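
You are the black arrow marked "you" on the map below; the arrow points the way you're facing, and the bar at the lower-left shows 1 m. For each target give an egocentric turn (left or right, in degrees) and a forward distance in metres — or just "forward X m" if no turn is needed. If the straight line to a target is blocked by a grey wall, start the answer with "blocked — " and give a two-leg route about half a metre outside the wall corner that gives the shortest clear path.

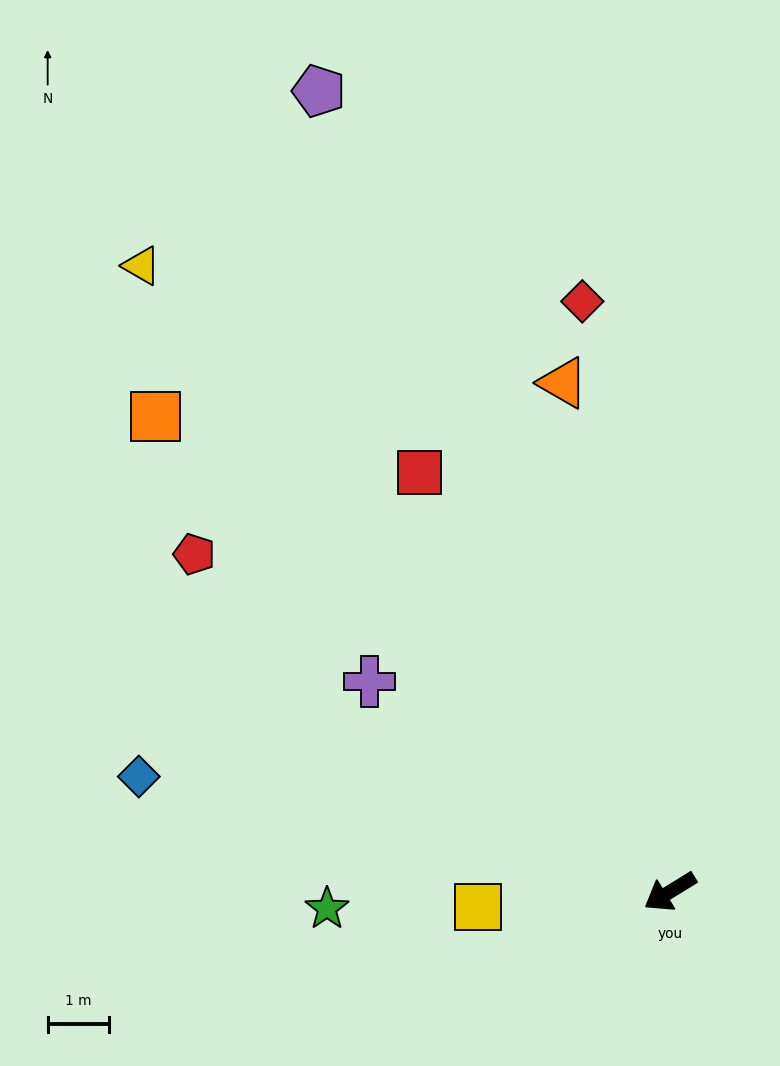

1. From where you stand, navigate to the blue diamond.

turn right 44°, forward 8.9 m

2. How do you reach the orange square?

turn right 74°, forward 11.5 m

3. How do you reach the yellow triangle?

turn right 81°, forward 13.4 m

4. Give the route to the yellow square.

turn right 27°, forward 3.2 m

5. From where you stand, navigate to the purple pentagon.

turn right 98°, forward 14.3 m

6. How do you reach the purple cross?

turn right 67°, forward 6.0 m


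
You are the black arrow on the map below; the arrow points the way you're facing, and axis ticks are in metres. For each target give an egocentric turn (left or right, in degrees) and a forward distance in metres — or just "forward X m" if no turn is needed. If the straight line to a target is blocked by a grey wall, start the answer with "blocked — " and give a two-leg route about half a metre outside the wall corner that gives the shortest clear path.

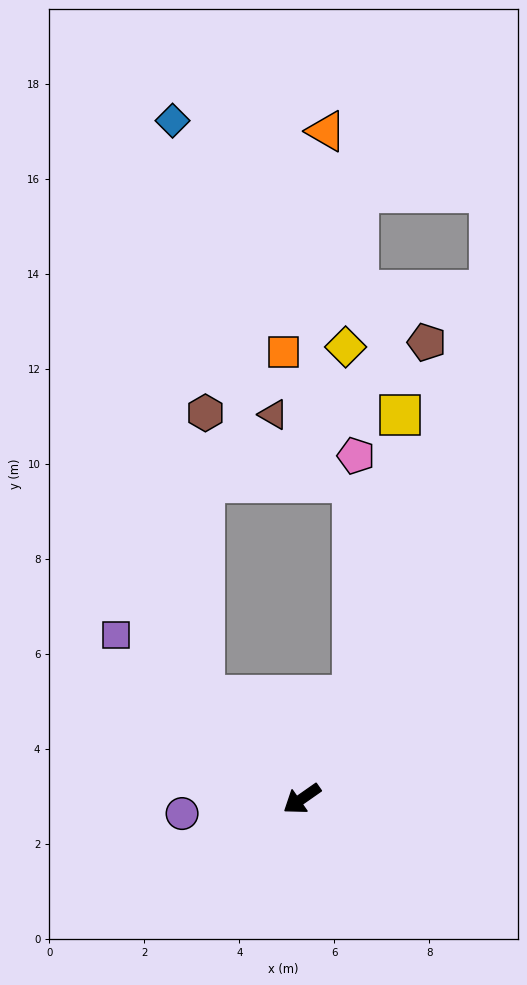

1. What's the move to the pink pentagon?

blocked — turn right 151°, forward 2.4 m, then turn left 25°, forward 5.0 m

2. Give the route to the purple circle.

turn right 28°, forward 2.5 m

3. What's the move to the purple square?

turn right 76°, forward 5.2 m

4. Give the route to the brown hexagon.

blocked — turn right 82°, forward 3.0 m, then turn right 43°, forward 6.0 m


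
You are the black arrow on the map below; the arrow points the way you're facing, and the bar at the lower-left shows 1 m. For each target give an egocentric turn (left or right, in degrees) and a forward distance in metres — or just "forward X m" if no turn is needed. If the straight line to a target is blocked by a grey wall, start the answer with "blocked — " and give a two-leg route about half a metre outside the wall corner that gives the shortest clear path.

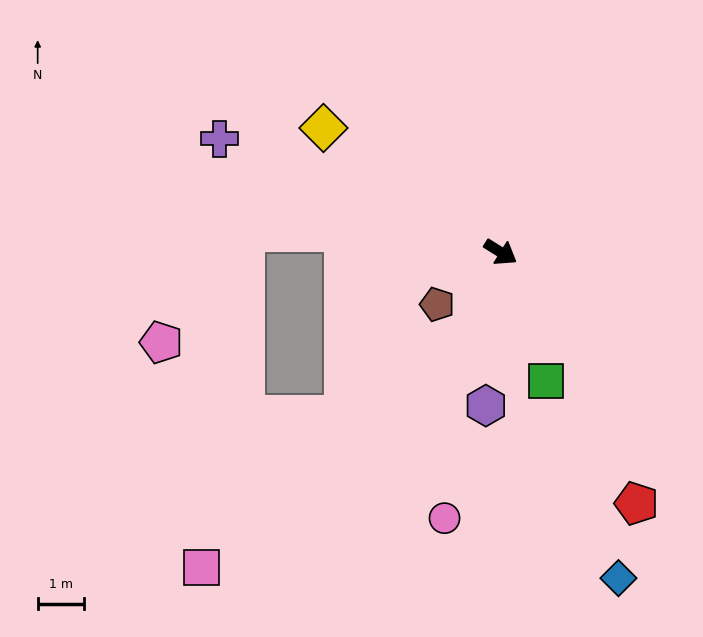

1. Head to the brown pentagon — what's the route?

turn right 109°, forward 1.8 m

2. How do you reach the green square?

turn right 39°, forward 3.0 m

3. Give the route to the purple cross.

turn right 170°, forward 6.6 m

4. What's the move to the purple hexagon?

turn right 63°, forward 3.3 m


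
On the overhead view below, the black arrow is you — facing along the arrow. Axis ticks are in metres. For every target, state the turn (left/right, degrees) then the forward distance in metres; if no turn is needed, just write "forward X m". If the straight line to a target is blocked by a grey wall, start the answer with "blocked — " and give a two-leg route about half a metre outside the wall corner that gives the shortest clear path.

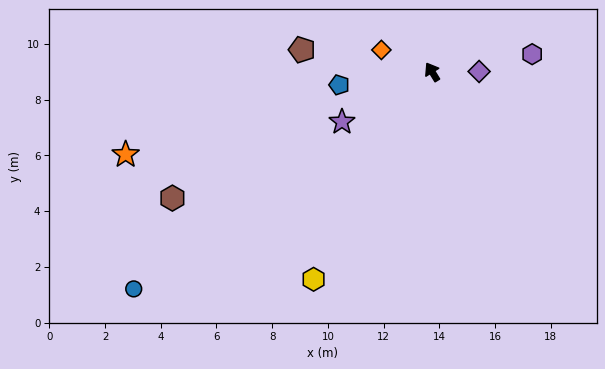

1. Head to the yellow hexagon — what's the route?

turn left 119°, forward 8.6 m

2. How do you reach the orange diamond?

turn left 35°, forward 2.0 m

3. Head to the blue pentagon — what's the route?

turn left 66°, forward 3.4 m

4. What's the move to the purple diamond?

turn right 121°, forward 1.7 m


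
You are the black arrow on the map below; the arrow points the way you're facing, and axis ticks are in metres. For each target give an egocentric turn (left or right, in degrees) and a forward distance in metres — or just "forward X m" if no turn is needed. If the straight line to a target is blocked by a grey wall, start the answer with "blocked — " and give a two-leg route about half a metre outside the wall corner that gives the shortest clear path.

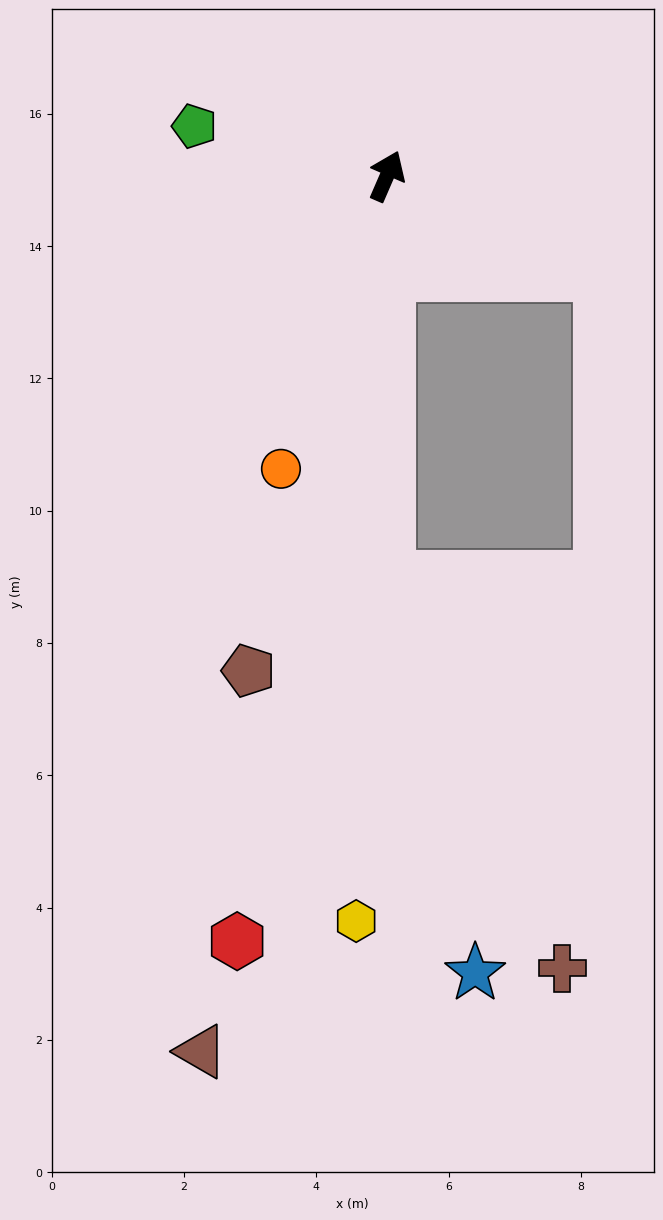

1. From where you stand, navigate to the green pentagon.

turn left 99°, forward 3.0 m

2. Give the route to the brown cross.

blocked — turn right 157°, forward 6.1 m, then turn left 25°, forward 6.5 m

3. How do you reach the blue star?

blocked — turn right 157°, forward 6.1 m, then turn left 13°, forward 6.1 m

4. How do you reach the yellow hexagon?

turn right 159°, forward 11.3 m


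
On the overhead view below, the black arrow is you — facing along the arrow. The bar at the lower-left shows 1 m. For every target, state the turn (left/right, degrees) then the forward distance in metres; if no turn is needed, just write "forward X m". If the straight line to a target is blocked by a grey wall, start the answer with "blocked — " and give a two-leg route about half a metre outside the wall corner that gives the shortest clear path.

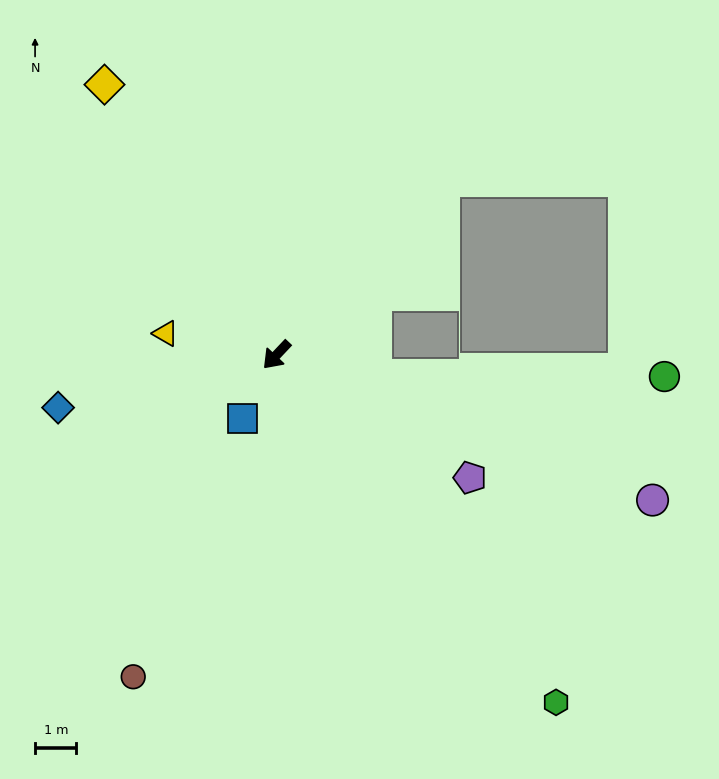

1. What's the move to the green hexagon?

turn left 82°, forward 10.8 m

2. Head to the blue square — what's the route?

turn left 15°, forward 1.7 m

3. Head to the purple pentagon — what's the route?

turn left 101°, forward 5.5 m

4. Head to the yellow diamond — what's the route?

turn right 104°, forward 7.7 m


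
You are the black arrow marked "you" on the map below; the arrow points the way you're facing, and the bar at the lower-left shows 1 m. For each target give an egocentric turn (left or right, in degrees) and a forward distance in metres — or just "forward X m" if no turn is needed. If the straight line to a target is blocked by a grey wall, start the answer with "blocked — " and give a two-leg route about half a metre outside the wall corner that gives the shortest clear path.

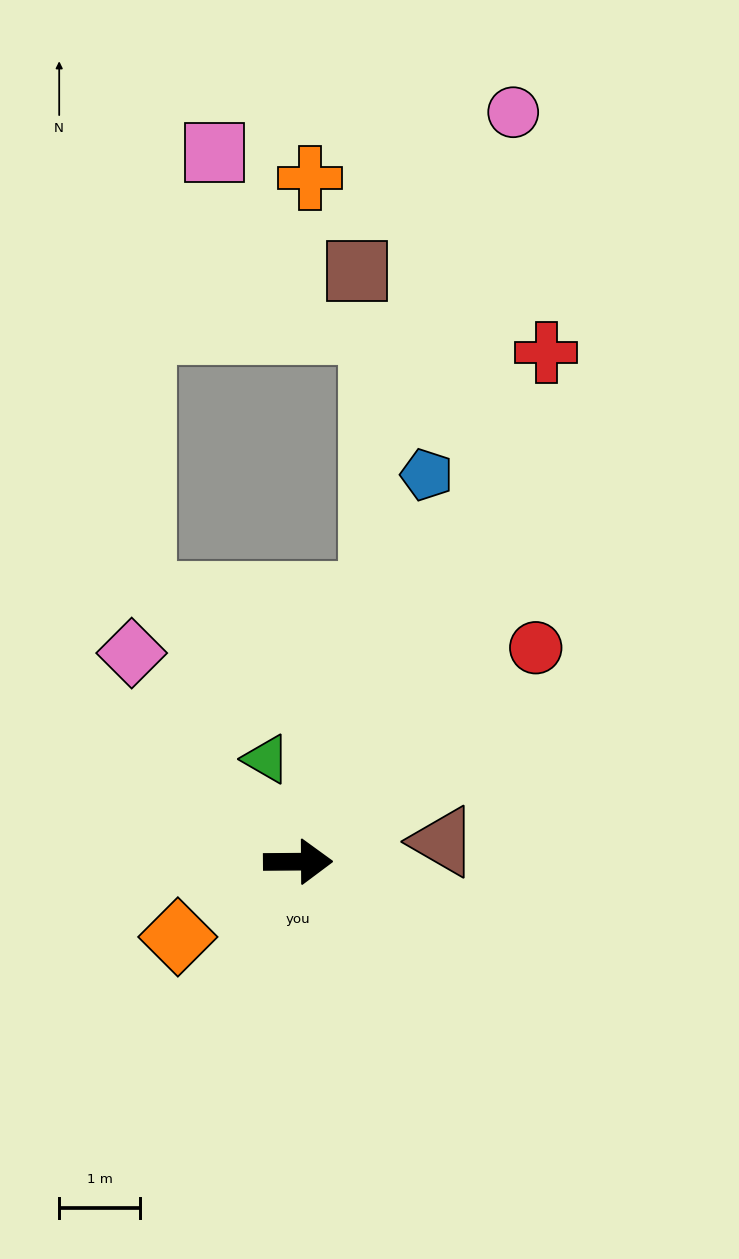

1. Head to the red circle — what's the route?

turn left 42°, forward 4.0 m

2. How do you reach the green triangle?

turn left 107°, forward 1.3 m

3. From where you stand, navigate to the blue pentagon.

turn left 71°, forward 5.0 m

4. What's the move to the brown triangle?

turn left 7°, forward 1.8 m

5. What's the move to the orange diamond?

turn right 148°, forward 1.8 m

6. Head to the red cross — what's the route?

turn left 64°, forward 7.0 m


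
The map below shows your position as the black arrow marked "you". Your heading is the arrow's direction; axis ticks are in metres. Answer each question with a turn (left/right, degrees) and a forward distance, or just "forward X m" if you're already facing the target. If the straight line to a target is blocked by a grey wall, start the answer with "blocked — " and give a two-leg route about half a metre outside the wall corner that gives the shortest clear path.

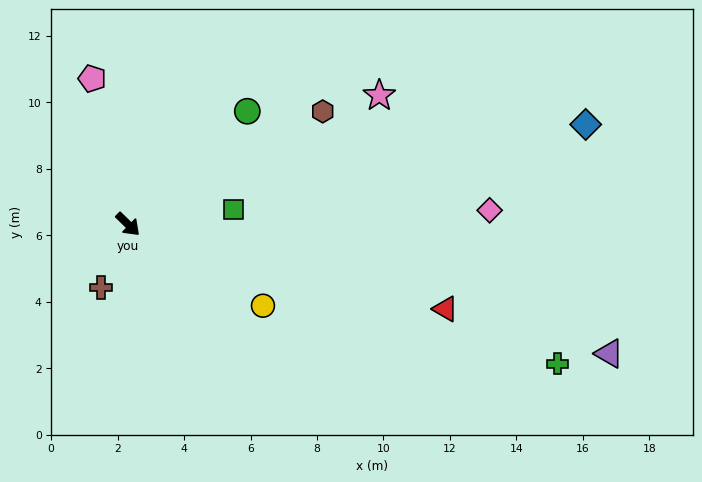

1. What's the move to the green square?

turn left 52°, forward 3.2 m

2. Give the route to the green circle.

turn left 88°, forward 4.9 m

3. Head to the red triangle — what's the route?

turn left 29°, forward 9.9 m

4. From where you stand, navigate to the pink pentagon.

turn left 148°, forward 4.5 m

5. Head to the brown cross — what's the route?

turn right 69°, forward 2.1 m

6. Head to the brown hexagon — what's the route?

turn left 74°, forward 6.8 m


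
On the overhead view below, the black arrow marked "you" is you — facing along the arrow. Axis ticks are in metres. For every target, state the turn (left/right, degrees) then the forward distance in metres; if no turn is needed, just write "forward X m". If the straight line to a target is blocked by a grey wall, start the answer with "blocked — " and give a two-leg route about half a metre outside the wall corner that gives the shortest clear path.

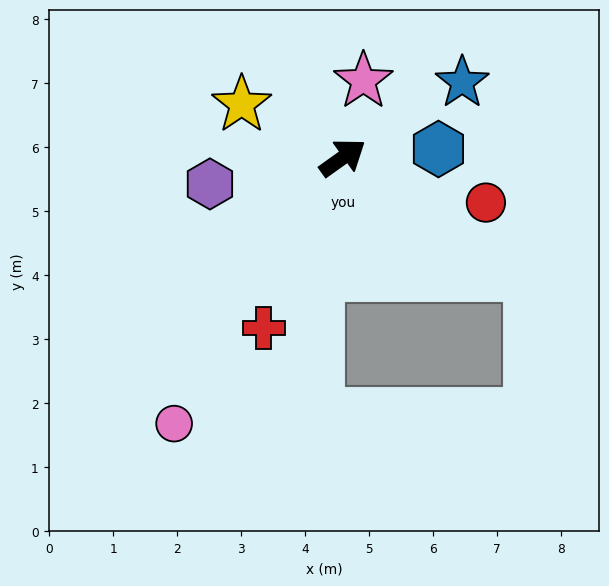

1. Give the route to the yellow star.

turn left 117°, forward 1.8 m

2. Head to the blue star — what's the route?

turn right 3°, forward 2.2 m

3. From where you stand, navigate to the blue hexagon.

turn right 30°, forward 1.5 m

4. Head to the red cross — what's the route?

turn right 150°, forward 2.9 m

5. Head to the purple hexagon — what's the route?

turn left 156°, forward 2.1 m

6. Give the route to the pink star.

turn left 39°, forward 1.2 m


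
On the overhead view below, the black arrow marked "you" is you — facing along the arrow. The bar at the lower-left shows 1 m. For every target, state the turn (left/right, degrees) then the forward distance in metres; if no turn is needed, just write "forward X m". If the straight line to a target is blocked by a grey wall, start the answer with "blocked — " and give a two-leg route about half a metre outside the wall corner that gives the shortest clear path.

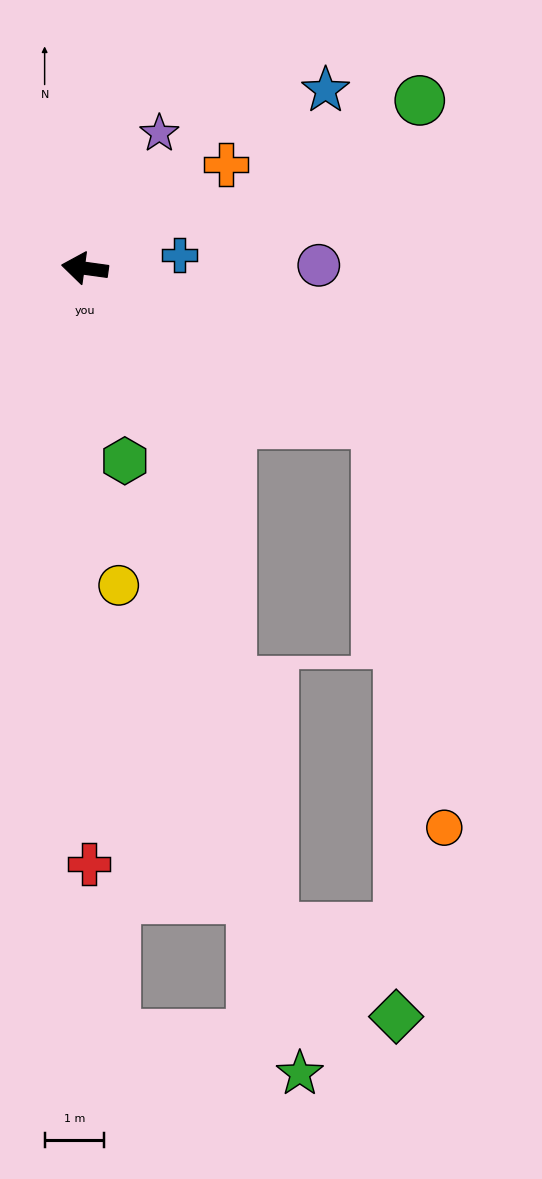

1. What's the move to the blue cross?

turn right 164°, forward 1.6 m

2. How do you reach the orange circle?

blocked — turn left 160°, forward 5.6 m, then turn right 53°, forward 6.9 m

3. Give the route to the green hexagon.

turn left 110°, forward 3.3 m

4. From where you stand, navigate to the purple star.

turn right 111°, forward 2.6 m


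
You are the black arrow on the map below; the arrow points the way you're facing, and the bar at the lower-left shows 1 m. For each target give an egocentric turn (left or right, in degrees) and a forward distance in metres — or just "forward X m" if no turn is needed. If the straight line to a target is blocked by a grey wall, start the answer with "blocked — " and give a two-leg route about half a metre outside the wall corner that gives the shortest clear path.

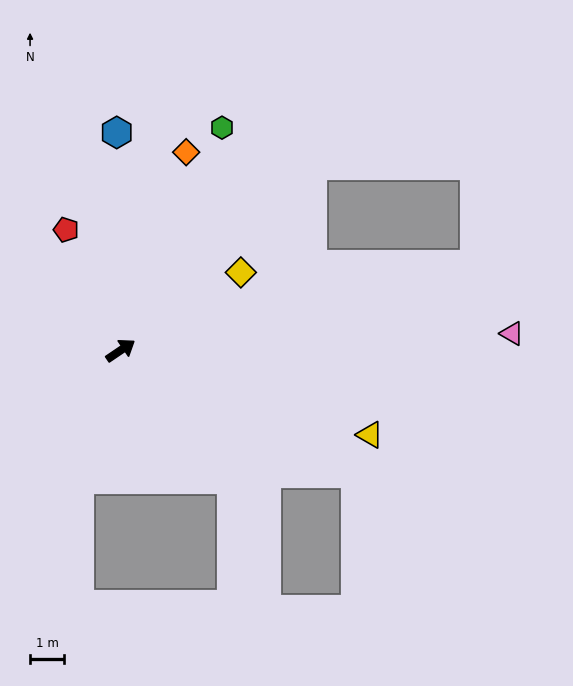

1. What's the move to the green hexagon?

turn left 31°, forward 7.1 m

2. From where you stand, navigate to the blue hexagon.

turn left 57°, forward 6.4 m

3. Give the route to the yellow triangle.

turn right 53°, forward 7.7 m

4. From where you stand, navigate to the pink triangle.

turn right 32°, forward 11.4 m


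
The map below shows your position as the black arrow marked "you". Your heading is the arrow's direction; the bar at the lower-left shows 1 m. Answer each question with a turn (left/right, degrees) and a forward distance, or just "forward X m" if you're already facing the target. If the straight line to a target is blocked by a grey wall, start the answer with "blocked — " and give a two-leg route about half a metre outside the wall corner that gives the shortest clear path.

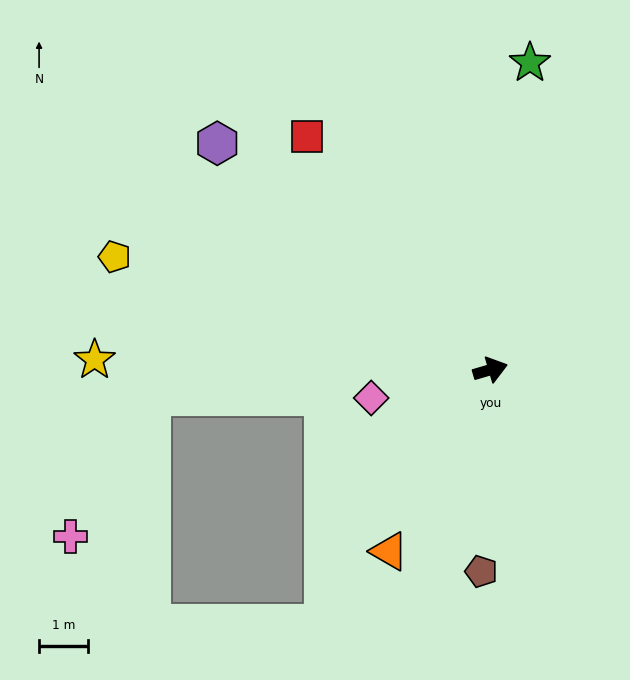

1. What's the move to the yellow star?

turn left 162°, forward 8.1 m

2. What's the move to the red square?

turn left 112°, forward 6.1 m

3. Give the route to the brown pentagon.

turn right 109°, forward 4.1 m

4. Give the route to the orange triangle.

turn right 135°, forward 4.2 m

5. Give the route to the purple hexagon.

turn left 124°, forward 7.3 m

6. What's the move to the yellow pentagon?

turn left 147°, forward 8.0 m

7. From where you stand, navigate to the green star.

turn left 66°, forward 6.3 m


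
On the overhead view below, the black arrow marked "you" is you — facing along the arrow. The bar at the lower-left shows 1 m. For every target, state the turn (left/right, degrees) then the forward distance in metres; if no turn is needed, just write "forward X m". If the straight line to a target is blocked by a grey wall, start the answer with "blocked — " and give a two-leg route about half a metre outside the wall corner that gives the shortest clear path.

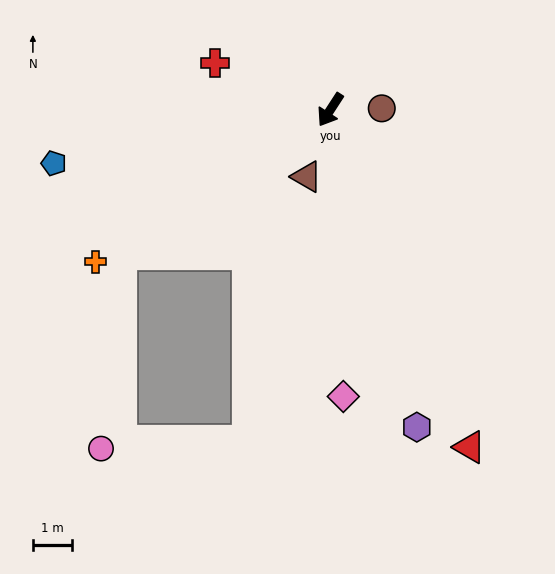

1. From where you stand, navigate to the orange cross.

turn right 24°, forward 7.1 m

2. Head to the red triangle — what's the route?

turn left 55°, forward 9.3 m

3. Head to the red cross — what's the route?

turn right 79°, forward 3.2 m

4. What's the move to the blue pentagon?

turn right 46°, forward 7.2 m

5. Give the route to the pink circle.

blocked — turn right 23°, forward 6.5 m, then turn left 50°, forward 5.0 m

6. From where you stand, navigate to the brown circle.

turn left 125°, forward 1.3 m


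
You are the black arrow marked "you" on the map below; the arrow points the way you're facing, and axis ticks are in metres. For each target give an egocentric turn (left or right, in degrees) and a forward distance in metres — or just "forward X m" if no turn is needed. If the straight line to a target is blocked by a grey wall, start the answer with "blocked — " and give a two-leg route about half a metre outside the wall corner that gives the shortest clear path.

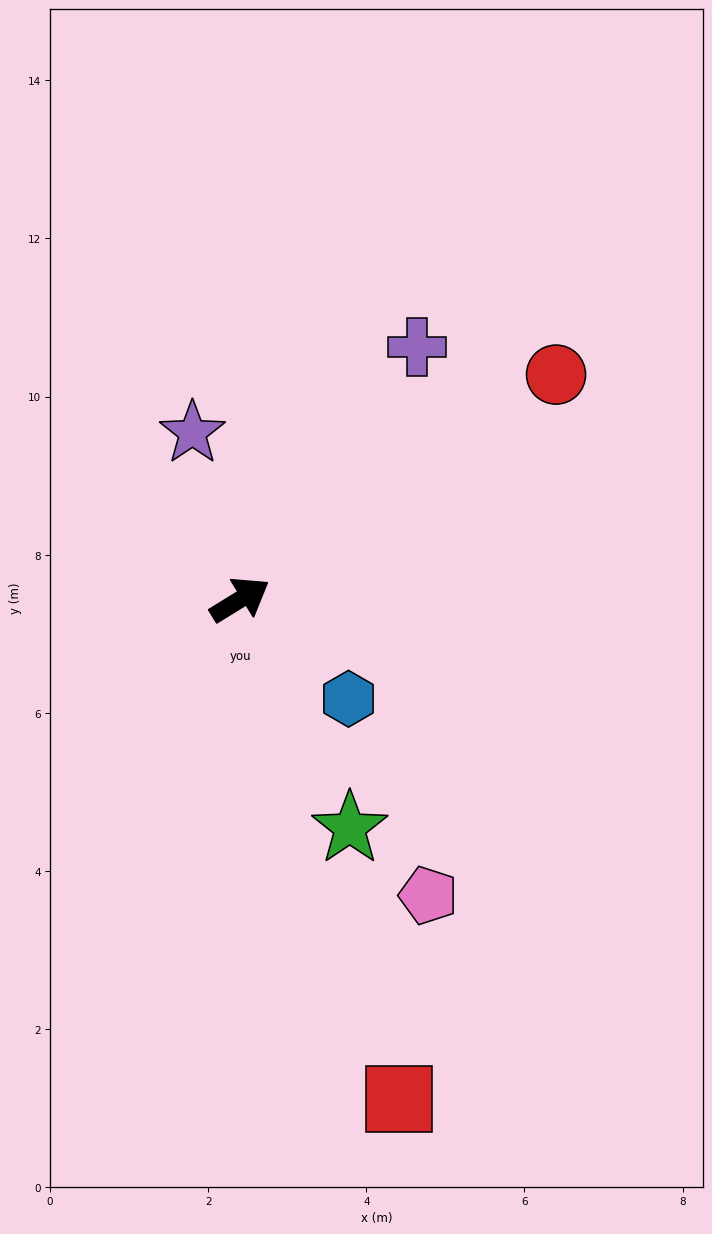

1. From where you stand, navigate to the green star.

turn right 96°, forward 3.2 m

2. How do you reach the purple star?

turn left 74°, forward 2.2 m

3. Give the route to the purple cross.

turn left 23°, forward 3.9 m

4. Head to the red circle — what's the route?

turn left 4°, forward 4.9 m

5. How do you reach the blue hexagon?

turn right 74°, forward 1.9 m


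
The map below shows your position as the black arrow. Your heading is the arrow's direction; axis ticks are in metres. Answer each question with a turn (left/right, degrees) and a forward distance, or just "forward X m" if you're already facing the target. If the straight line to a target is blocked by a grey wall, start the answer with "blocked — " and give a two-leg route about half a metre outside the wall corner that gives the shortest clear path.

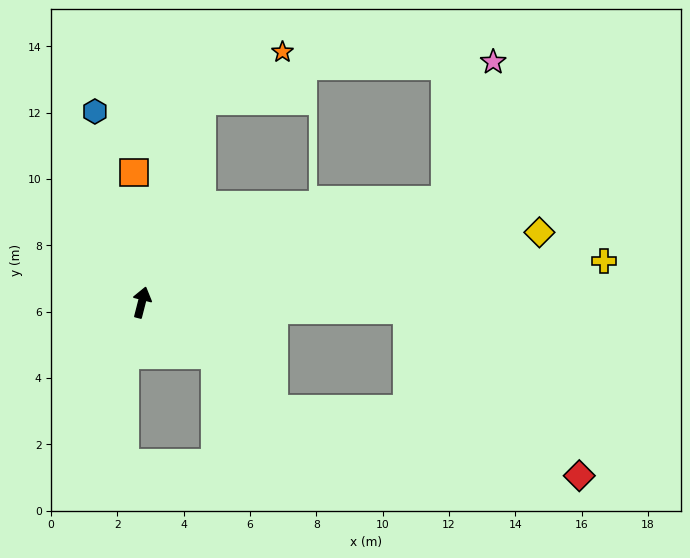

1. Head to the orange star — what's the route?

blocked — turn right 2°, forward 6.3 m, then turn right 42°, forward 2.8 m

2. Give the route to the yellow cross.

turn right 71°, forward 14.0 m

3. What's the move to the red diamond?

blocked — turn right 77°, forward 8.0 m, then turn right 43°, forward 7.2 m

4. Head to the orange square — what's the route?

turn left 18°, forward 3.9 m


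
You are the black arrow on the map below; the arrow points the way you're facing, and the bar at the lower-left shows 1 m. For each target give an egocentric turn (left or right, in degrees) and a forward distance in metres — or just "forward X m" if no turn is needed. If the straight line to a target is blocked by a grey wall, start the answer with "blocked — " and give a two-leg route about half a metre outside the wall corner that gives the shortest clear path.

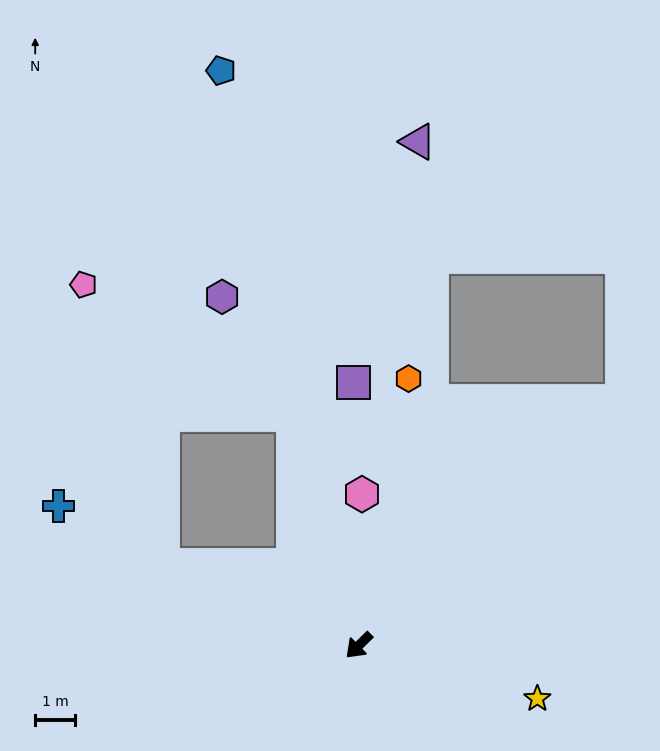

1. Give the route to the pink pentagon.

blocked — turn right 118°, forward 6.0 m, then turn left 42°, forward 6.1 m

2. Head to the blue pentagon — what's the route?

turn right 121°, forward 14.7 m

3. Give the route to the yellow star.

turn left 119°, forward 4.6 m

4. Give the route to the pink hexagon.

turn right 136°, forward 3.8 m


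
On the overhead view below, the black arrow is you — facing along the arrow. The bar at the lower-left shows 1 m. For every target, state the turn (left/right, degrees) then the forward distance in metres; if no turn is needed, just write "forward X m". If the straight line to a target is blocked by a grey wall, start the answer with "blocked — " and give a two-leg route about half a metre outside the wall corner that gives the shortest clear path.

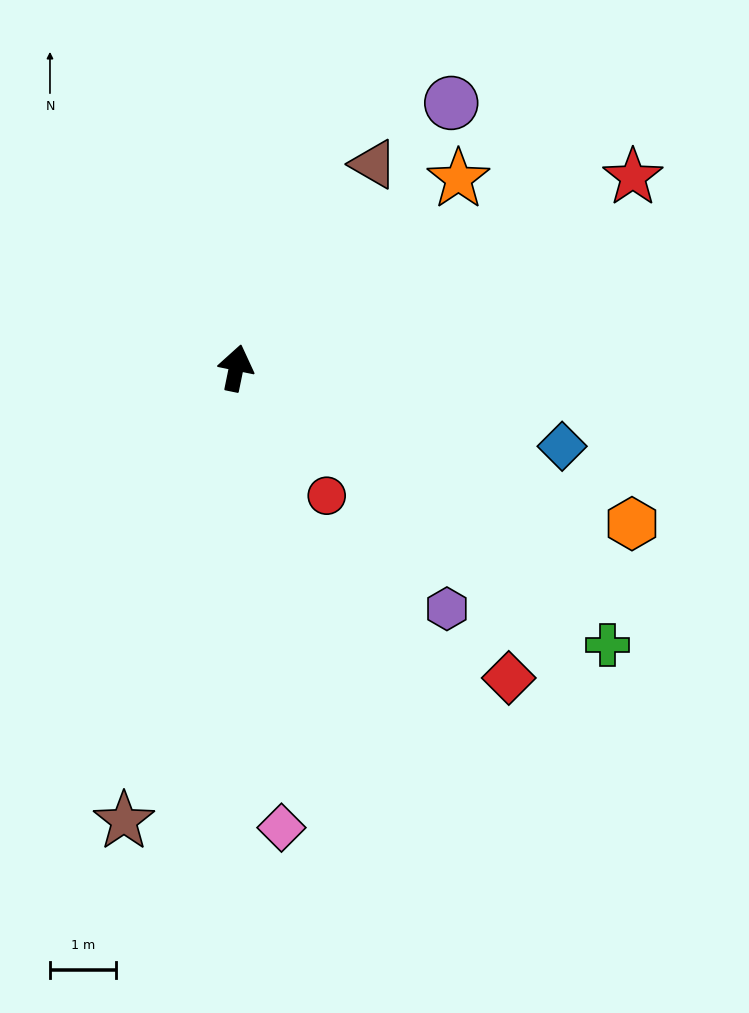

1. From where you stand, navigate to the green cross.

turn right 115°, forward 7.0 m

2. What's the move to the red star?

turn right 53°, forward 6.6 m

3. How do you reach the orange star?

turn right 38°, forward 4.4 m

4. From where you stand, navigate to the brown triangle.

turn right 22°, forward 3.7 m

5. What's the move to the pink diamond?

turn right 163°, forward 6.9 m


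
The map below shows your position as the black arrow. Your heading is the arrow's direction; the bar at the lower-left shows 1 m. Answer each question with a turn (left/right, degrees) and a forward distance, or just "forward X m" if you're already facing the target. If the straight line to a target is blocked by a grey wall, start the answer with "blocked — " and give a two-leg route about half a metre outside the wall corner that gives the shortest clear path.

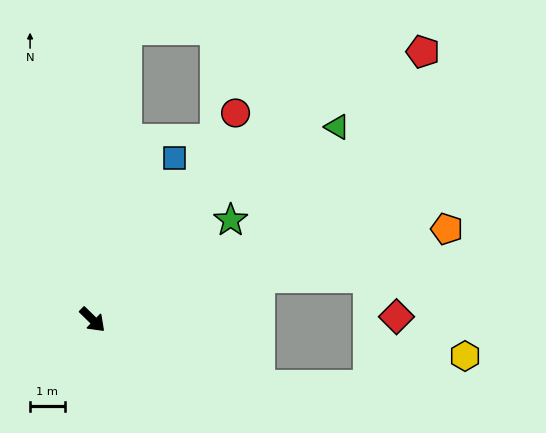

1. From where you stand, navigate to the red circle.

turn left 100°, forward 7.2 m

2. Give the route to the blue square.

turn left 107°, forward 5.2 m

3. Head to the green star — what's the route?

turn left 80°, forward 4.9 m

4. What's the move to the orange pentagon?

turn left 59°, forward 10.5 m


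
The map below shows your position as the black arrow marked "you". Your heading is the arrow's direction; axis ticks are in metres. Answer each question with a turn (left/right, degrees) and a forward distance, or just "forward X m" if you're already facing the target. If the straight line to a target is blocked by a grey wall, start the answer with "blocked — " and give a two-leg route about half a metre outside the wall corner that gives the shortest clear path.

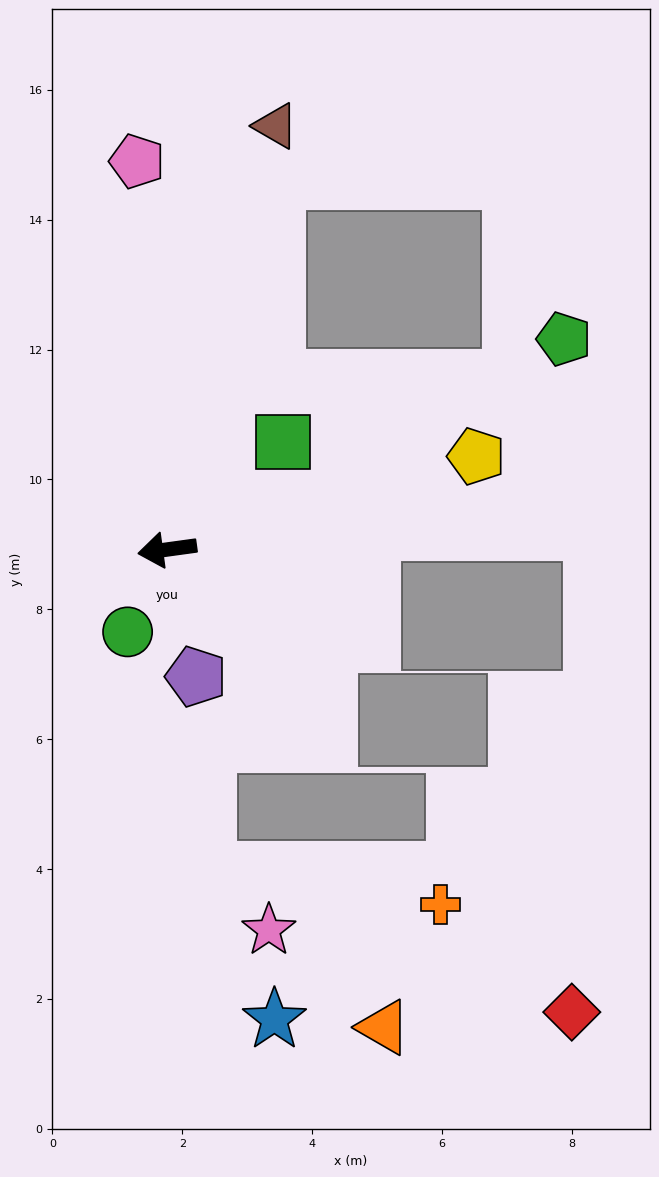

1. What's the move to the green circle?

turn left 57°, forward 1.4 m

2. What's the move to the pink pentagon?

turn right 93°, forward 6.0 m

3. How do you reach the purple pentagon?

turn left 95°, forward 2.0 m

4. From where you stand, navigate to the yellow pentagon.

turn right 171°, forward 5.0 m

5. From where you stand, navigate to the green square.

turn right 145°, forward 2.4 m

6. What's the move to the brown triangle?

turn right 112°, forward 6.7 m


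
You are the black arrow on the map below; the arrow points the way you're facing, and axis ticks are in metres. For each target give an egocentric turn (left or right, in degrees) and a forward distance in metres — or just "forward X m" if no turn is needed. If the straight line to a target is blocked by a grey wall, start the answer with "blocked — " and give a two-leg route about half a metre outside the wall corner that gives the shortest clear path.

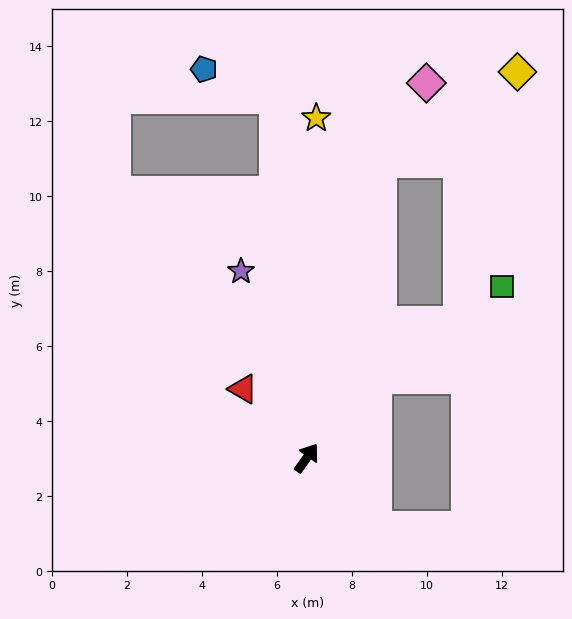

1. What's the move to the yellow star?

turn left 34°, forward 9.1 m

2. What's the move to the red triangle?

turn left 78°, forward 2.5 m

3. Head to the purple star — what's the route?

turn left 55°, forward 5.3 m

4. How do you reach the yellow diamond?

blocked — turn left 21°, forward 8.1 m, then turn right 42°, forward 4.4 m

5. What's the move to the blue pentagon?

blocked — turn left 40°, forward 9.6 m, then turn left 63°, forward 2.0 m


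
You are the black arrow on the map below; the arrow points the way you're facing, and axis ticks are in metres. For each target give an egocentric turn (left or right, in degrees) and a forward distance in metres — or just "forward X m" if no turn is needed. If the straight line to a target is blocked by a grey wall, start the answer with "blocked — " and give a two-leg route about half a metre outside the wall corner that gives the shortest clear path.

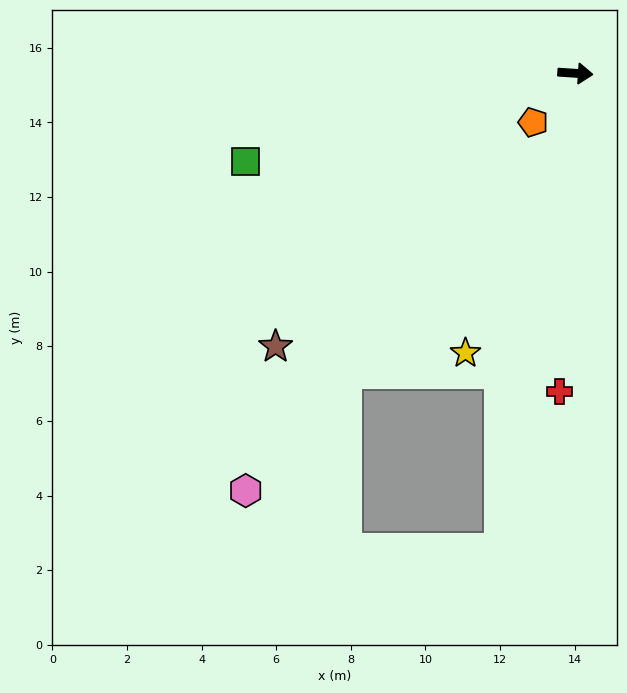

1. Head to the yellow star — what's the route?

turn right 108°, forward 8.1 m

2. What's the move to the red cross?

turn right 89°, forward 8.5 m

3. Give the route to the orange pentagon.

turn right 127°, forward 1.7 m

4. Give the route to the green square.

turn right 161°, forward 9.2 m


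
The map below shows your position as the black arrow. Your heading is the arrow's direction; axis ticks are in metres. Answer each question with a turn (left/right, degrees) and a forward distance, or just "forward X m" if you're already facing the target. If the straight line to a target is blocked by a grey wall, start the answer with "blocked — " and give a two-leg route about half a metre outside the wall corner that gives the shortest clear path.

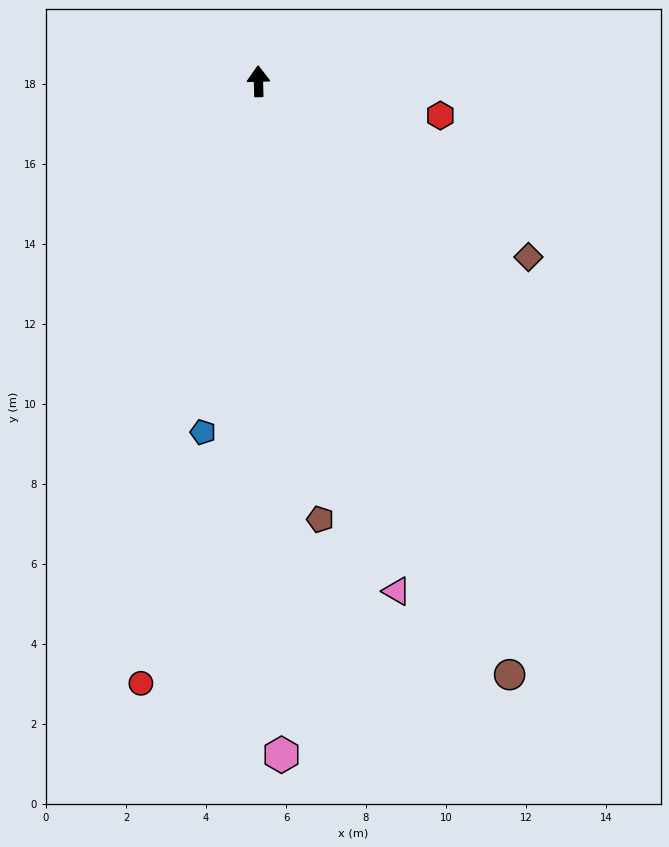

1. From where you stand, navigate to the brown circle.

turn right 159°, forward 16.1 m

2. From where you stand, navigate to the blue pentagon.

turn left 170°, forward 8.9 m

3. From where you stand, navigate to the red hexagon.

turn right 102°, forward 4.6 m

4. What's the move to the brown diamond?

turn right 125°, forward 8.1 m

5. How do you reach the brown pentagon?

turn right 173°, forward 11.1 m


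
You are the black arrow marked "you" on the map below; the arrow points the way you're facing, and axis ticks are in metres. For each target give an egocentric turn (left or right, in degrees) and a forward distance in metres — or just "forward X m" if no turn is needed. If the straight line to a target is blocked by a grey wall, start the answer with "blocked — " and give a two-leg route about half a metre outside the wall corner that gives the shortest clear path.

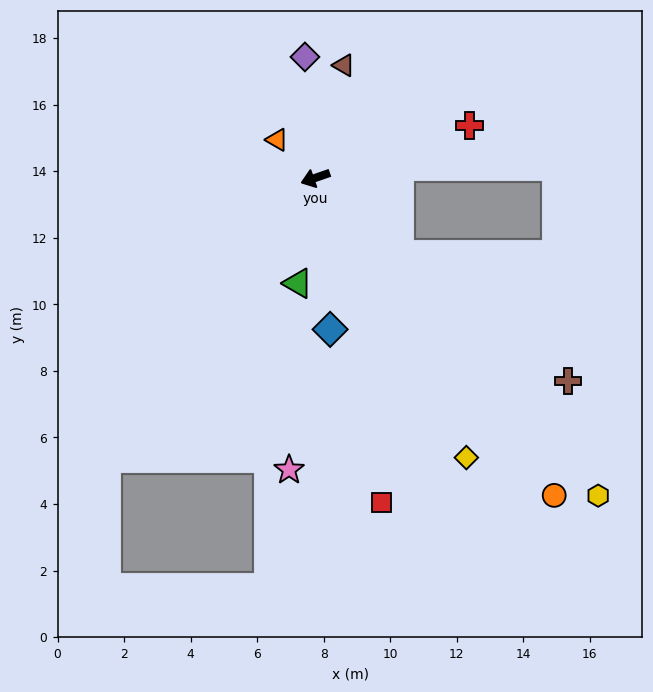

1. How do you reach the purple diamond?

turn right 104°, forward 3.6 m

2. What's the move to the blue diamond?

turn left 76°, forward 4.6 m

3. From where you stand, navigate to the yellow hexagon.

turn left 112°, forward 12.8 m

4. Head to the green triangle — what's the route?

turn left 61°, forward 3.2 m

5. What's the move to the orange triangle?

turn right 64°, forward 1.6 m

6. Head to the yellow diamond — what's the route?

turn left 99°, forward 9.6 m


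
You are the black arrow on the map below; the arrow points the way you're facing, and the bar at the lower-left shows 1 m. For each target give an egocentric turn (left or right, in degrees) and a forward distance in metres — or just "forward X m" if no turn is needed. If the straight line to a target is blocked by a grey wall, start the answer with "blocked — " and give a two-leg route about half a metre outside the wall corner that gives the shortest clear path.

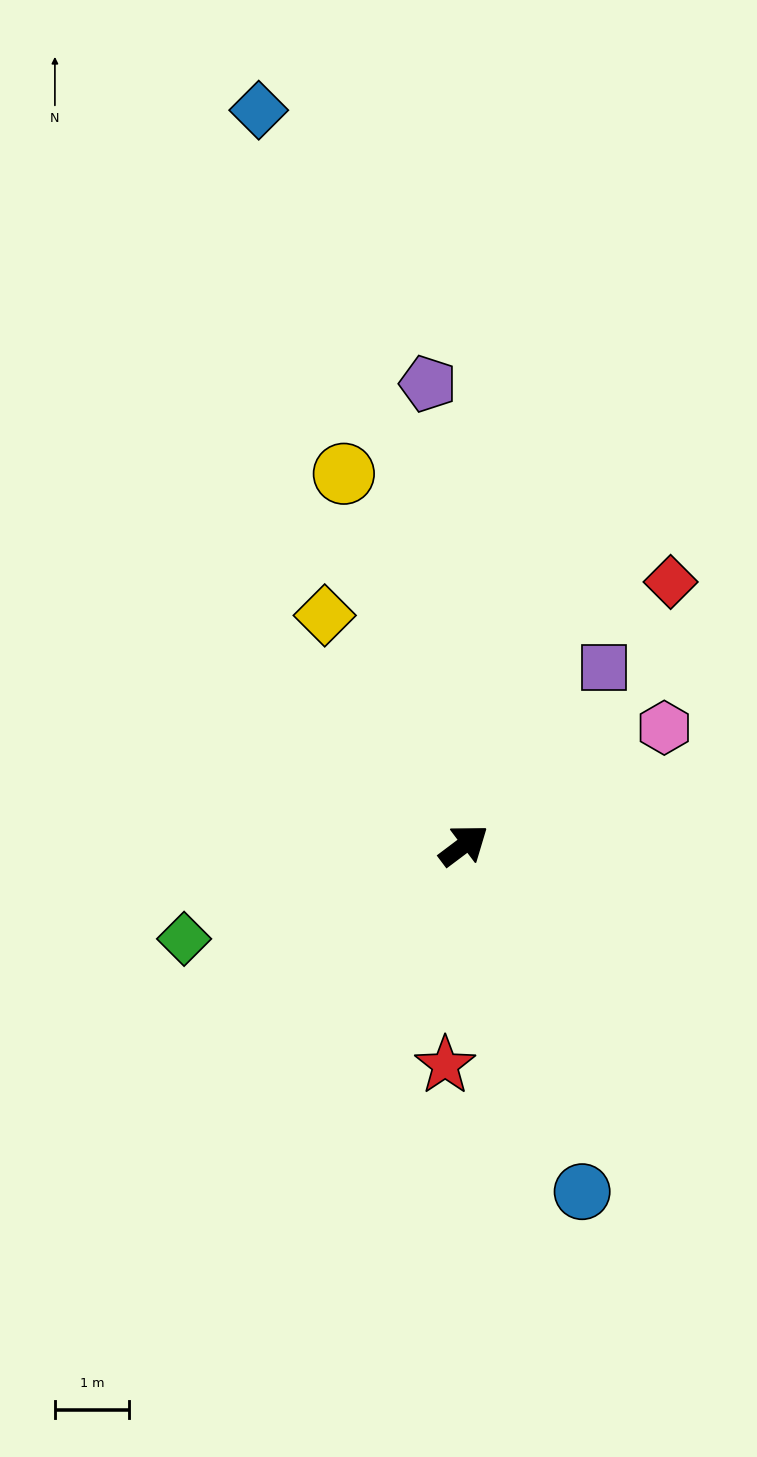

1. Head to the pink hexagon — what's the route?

turn right 7°, forward 3.1 m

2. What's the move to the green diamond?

turn left 162°, forward 4.0 m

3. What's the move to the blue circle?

turn right 108°, forward 4.9 m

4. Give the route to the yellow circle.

turn left 71°, forward 5.2 m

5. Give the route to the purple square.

turn left 15°, forward 3.0 m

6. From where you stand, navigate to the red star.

turn right 132°, forward 3.0 m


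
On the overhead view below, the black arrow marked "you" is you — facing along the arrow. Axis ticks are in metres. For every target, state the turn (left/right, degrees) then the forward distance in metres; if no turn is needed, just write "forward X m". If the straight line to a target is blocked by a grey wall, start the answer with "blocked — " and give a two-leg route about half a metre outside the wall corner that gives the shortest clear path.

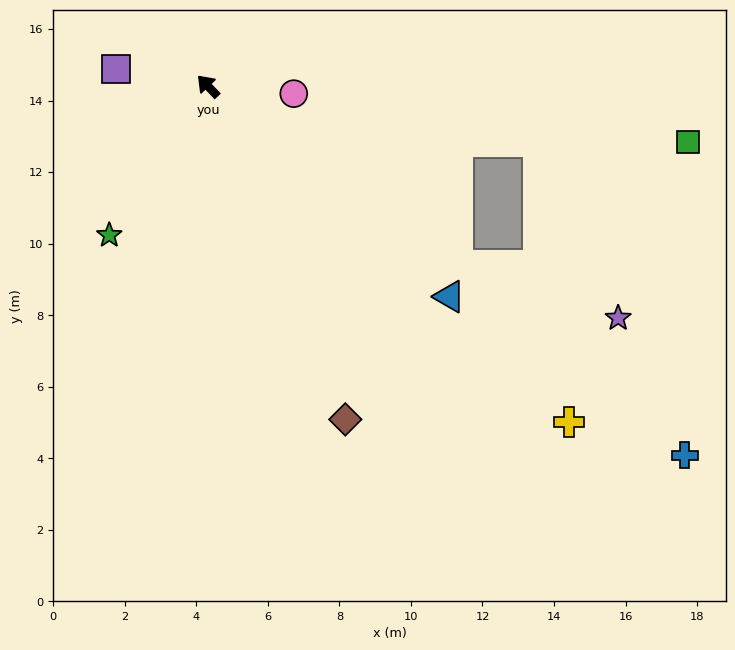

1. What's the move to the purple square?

turn left 36°, forward 2.6 m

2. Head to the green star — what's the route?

turn left 103°, forward 5.0 m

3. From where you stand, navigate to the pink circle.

turn right 138°, forward 2.4 m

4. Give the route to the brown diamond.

turn left 159°, forward 10.1 m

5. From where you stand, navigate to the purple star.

blocked — turn right 169°, forward 8.6 m, then turn left 17°, forward 4.7 m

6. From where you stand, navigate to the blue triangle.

turn right 175°, forward 9.0 m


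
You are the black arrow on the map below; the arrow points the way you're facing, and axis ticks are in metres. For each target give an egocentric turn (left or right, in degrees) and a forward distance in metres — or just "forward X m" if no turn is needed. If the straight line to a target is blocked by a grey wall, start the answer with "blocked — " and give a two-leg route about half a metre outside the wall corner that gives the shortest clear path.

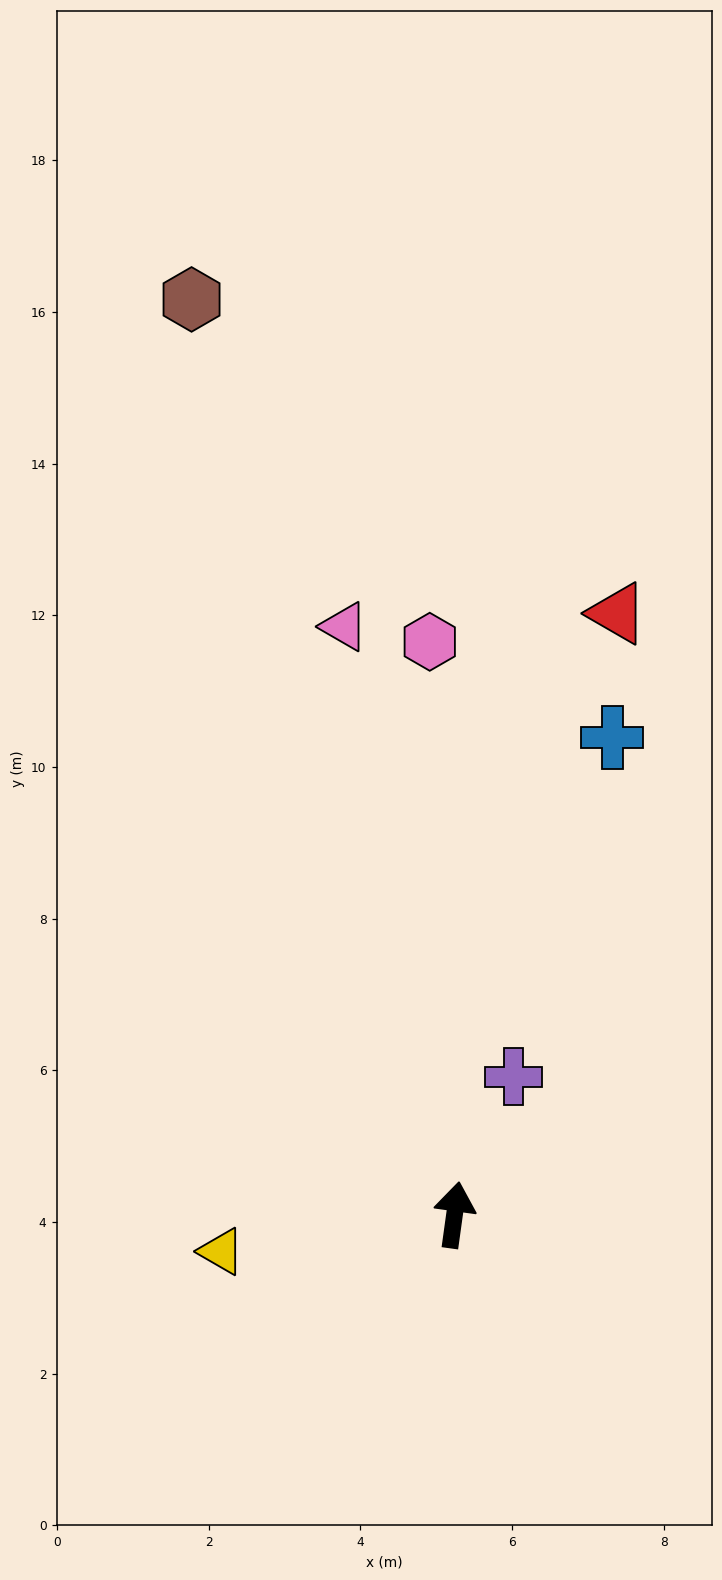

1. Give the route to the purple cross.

turn right 15°, forward 2.0 m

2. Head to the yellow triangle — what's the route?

turn left 107°, forward 3.1 m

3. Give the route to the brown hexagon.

turn left 24°, forward 12.6 m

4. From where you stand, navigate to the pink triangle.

turn left 19°, forward 7.9 m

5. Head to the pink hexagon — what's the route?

turn left 10°, forward 7.6 m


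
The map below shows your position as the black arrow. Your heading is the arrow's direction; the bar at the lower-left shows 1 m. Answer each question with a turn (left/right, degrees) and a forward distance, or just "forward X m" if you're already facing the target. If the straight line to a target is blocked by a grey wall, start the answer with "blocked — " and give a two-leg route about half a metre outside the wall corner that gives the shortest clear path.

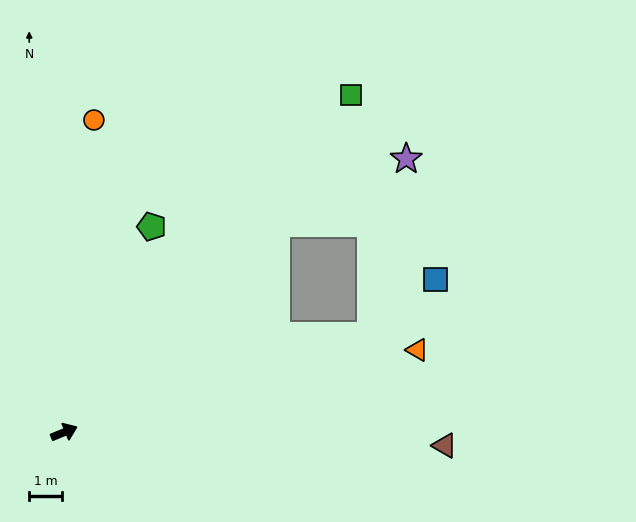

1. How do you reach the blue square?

blocked — turn right 5°, forward 9.9 m, then turn left 23°, forward 2.7 m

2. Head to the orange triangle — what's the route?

turn right 9°, forward 11.2 m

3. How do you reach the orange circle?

turn left 62°, forward 9.7 m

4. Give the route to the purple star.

blocked — turn left 22°, forward 9.2 m, then turn right 18°, forward 4.5 m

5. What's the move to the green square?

turn left 27°, forward 13.7 m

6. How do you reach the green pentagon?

turn left 45°, forward 6.9 m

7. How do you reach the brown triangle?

turn right 24°, forward 11.8 m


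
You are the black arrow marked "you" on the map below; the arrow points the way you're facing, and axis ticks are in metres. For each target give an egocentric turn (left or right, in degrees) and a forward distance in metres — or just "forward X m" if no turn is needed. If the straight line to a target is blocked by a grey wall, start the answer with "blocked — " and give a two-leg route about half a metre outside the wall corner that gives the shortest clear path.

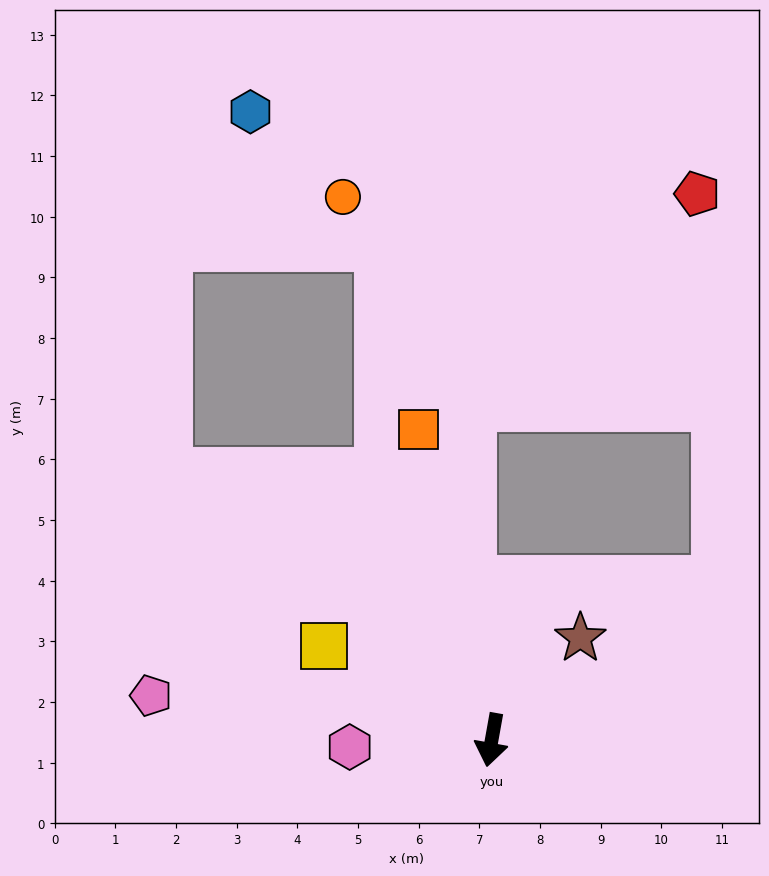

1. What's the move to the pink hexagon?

turn right 77°, forward 2.3 m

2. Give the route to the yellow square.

turn right 109°, forward 3.2 m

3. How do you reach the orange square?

turn right 157°, forward 5.3 m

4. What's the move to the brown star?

turn left 149°, forward 2.2 m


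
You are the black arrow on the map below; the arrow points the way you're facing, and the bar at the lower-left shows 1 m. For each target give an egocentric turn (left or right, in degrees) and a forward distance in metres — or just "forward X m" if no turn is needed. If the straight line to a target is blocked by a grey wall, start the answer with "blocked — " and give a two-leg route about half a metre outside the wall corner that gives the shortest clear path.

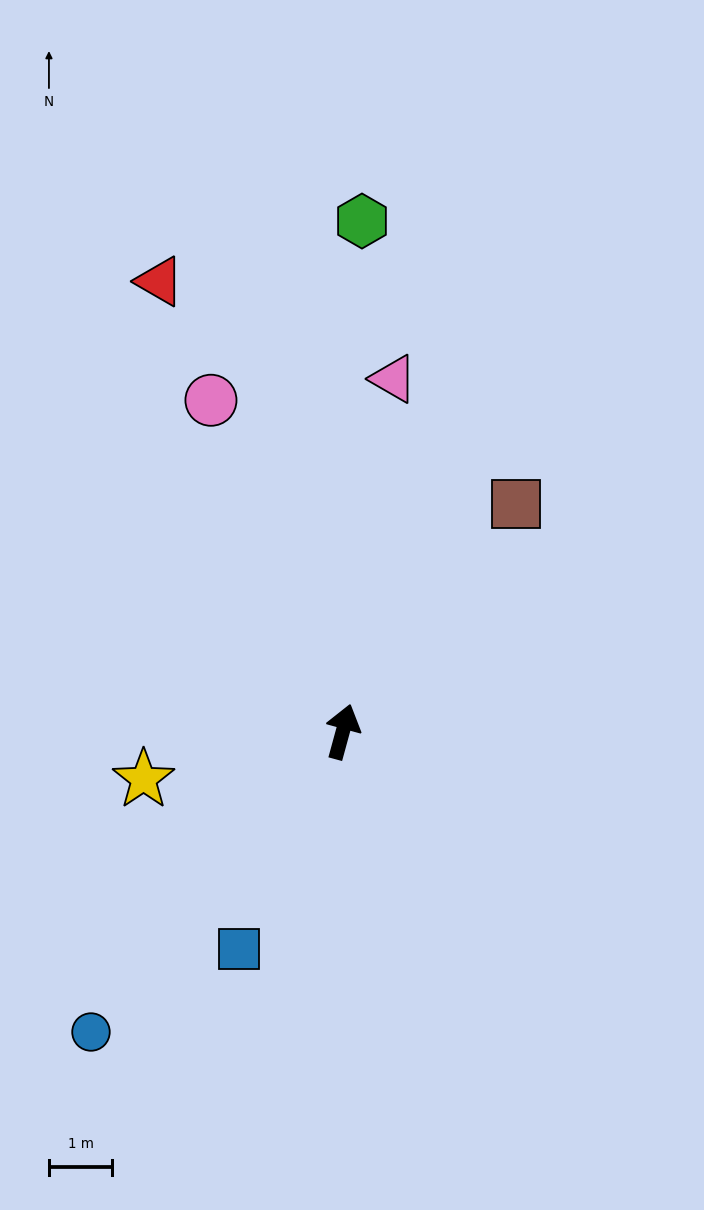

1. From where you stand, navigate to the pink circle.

turn left 37°, forward 5.6 m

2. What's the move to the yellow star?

turn left 119°, forward 3.2 m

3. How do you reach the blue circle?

turn left 155°, forward 6.2 m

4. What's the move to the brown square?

turn right 22°, forward 4.5 m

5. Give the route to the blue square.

turn left 170°, forward 3.8 m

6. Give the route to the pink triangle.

turn left 7°, forward 5.6 m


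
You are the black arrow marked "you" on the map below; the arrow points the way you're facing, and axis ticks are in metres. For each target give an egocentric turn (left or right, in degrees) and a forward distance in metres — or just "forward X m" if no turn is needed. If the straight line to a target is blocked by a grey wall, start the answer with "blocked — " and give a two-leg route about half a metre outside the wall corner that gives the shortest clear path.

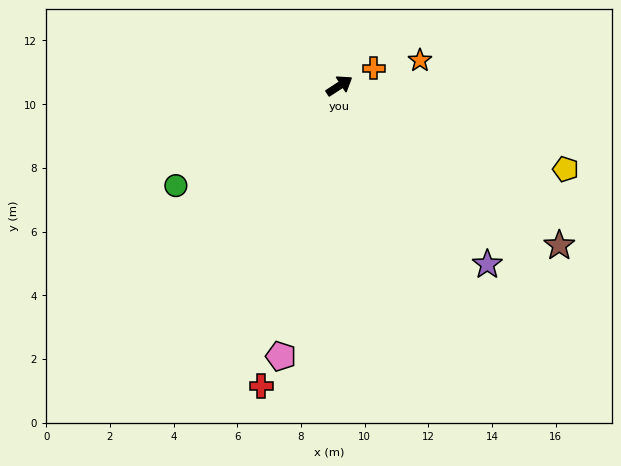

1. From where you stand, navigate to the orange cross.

turn right 6°, forward 1.2 m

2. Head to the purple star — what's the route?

turn right 83°, forward 7.3 m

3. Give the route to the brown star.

turn right 69°, forward 8.5 m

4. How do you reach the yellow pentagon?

turn right 53°, forward 7.6 m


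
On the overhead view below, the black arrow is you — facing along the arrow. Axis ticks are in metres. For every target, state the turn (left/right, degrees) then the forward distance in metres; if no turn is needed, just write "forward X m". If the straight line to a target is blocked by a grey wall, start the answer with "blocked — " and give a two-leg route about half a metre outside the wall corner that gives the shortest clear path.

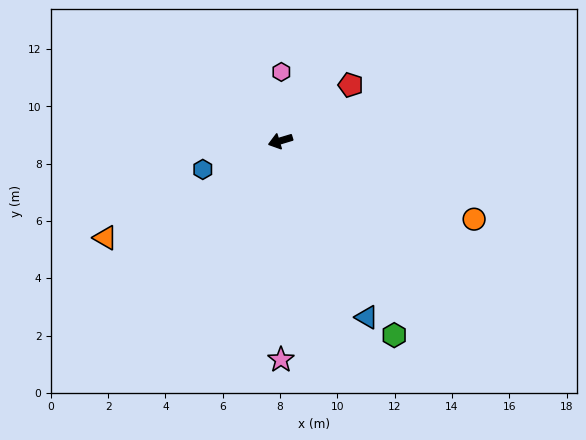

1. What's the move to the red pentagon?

turn right 158°, forward 3.1 m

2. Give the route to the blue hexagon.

turn left 3°, forward 2.9 m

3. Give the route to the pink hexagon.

turn right 108°, forward 2.4 m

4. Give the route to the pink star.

turn left 73°, forward 7.6 m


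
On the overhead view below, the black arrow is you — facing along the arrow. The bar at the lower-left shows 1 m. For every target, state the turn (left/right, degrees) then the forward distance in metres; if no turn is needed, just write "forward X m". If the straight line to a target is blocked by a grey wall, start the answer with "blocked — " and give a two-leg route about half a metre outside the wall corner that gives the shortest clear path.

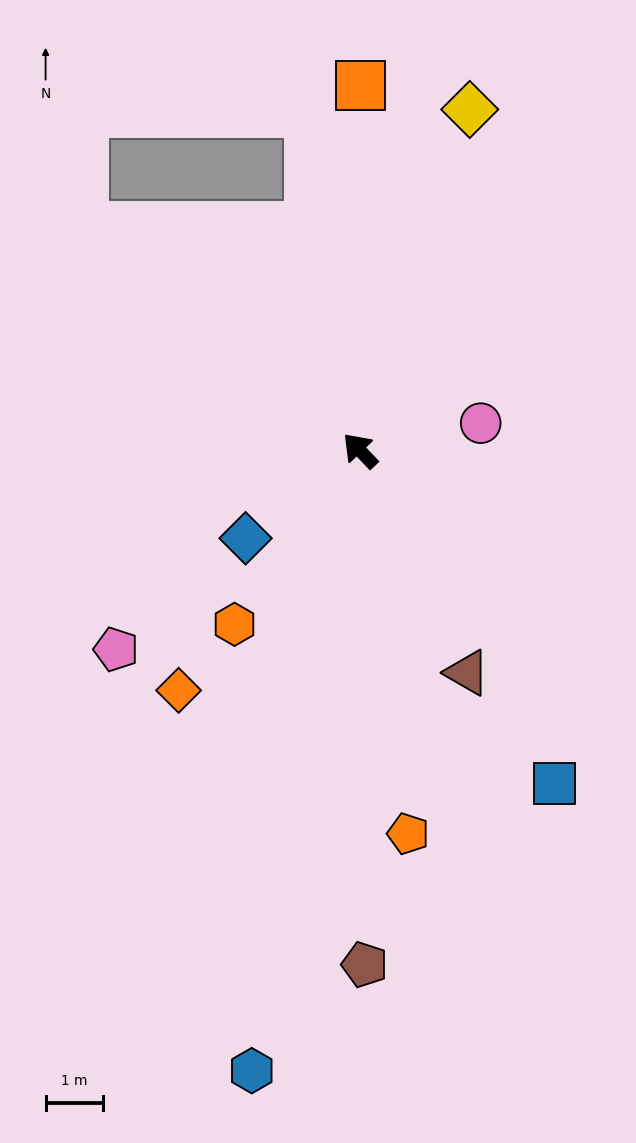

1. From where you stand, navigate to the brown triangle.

turn left 162°, forward 4.3 m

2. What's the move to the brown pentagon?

turn left 137°, forward 8.9 m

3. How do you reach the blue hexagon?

turn left 126°, forward 10.9 m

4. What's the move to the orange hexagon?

turn left 101°, forward 3.7 m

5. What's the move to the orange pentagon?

turn left 144°, forward 6.7 m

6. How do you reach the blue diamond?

turn left 84°, forward 2.5 m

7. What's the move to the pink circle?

turn right 121°, forward 2.1 m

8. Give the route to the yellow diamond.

turn right 61°, forward 6.2 m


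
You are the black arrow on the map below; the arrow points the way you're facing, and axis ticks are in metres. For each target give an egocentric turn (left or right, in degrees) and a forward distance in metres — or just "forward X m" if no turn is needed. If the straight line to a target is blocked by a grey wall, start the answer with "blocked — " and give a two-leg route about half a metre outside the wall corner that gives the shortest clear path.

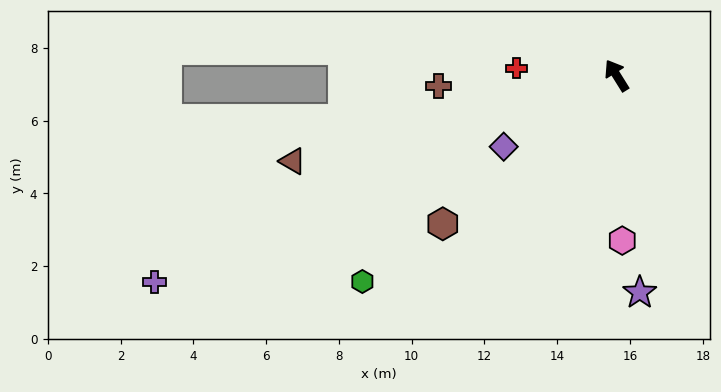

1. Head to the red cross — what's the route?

turn left 54°, forward 2.8 m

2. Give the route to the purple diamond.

turn left 90°, forward 3.7 m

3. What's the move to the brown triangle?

turn left 73°, forward 9.2 m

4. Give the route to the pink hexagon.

turn left 150°, forward 4.5 m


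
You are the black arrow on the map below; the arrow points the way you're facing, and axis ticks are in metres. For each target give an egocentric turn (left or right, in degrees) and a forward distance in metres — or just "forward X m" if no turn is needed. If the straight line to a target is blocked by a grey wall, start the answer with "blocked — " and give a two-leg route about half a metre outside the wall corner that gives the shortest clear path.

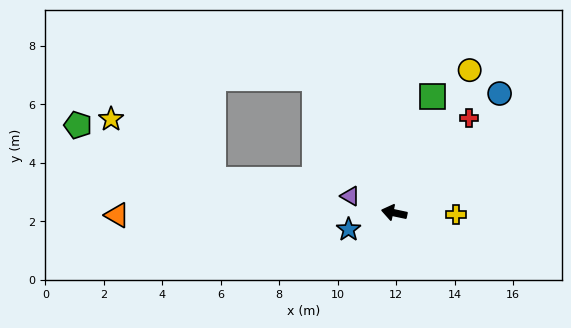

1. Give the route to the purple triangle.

turn right 9°, forward 1.6 m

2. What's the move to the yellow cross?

turn right 170°, forward 2.1 m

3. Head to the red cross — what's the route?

turn right 116°, forward 4.1 m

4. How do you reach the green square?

turn right 96°, forward 4.2 m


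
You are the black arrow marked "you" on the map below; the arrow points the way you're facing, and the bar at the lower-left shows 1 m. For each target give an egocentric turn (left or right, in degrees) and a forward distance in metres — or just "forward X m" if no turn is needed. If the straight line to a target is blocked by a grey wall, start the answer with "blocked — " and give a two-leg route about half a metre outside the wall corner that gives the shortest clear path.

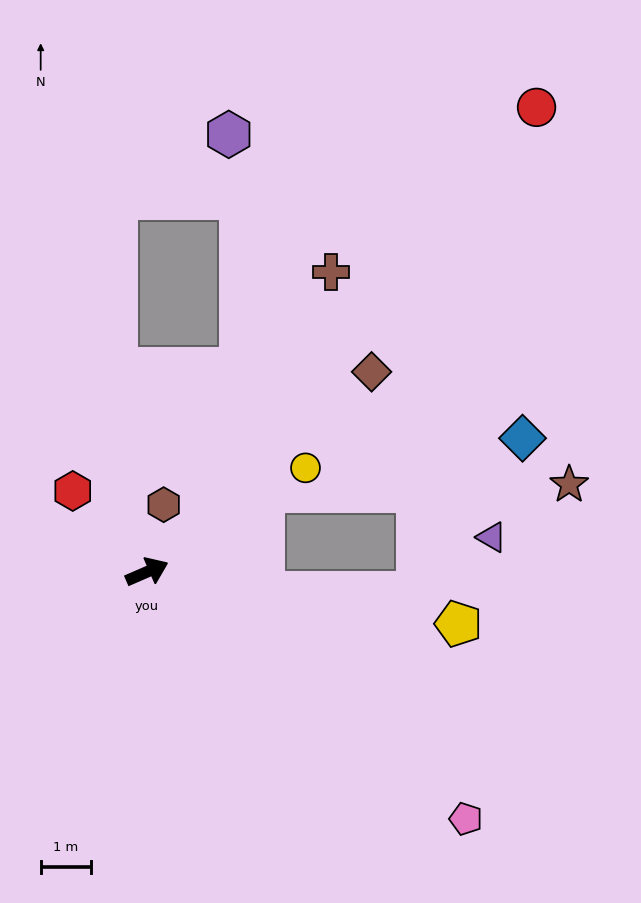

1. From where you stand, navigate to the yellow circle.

turn left 10°, forward 3.8 m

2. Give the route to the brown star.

blocked — turn left 11°, forward 2.8 m, then turn right 33°, forward 6.1 m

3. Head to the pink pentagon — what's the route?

turn right 61°, forward 8.0 m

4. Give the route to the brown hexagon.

turn left 53°, forward 1.4 m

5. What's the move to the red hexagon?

turn left 109°, forward 2.2 m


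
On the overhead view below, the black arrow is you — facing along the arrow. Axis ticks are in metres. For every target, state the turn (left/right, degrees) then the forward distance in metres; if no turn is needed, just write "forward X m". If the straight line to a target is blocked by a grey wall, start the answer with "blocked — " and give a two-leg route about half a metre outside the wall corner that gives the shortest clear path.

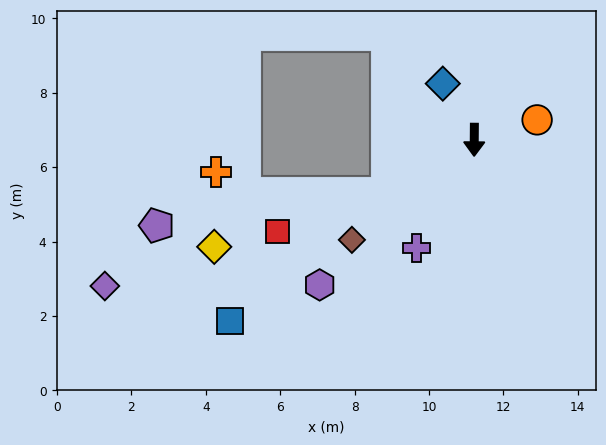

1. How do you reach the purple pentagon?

blocked — turn right 58°, forward 2.8 m, then turn right 24°, forward 6.2 m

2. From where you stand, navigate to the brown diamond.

turn right 50°, forward 4.2 m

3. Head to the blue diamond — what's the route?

turn right 150°, forward 1.7 m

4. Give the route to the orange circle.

turn left 108°, forward 1.8 m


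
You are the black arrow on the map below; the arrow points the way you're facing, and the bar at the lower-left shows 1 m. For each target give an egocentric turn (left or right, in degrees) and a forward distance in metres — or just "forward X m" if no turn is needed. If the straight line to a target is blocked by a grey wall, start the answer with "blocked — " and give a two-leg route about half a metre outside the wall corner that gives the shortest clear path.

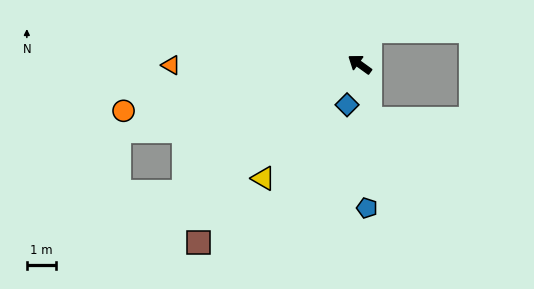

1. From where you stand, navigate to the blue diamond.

turn left 108°, forward 1.5 m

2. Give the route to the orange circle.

turn left 47°, forward 8.2 m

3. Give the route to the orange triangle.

turn left 36°, forward 6.5 m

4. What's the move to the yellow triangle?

turn left 86°, forward 5.1 m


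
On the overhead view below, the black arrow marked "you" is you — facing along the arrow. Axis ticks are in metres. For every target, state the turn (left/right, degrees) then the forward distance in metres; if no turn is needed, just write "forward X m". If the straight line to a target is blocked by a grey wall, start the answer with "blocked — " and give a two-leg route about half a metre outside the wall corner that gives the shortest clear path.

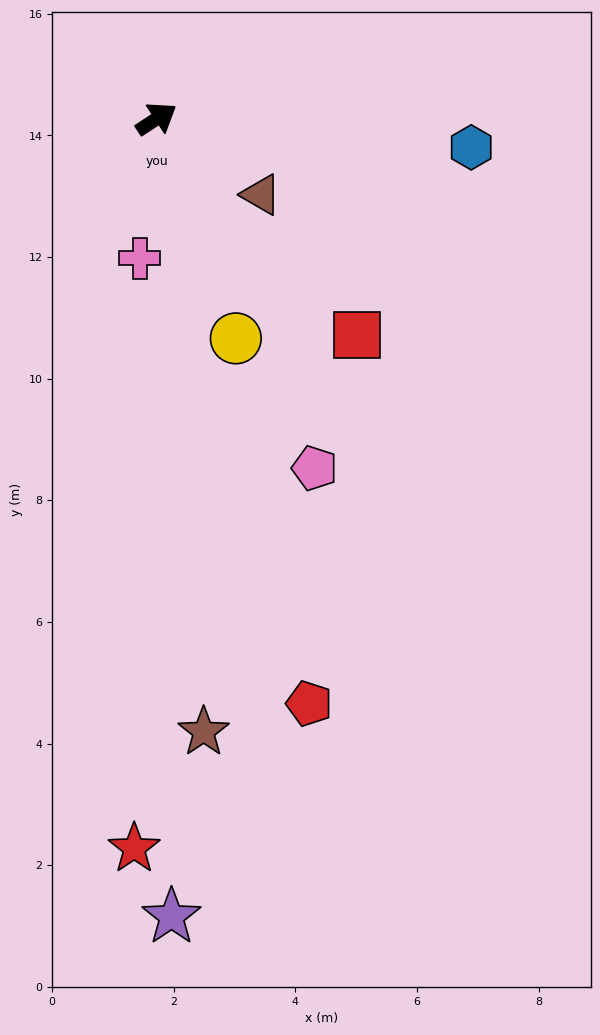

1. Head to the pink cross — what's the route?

turn right 130°, forward 2.3 m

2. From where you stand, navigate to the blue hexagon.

turn right 38°, forward 5.2 m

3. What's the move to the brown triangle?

turn right 69°, forward 2.1 m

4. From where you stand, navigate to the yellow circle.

turn right 103°, forward 3.8 m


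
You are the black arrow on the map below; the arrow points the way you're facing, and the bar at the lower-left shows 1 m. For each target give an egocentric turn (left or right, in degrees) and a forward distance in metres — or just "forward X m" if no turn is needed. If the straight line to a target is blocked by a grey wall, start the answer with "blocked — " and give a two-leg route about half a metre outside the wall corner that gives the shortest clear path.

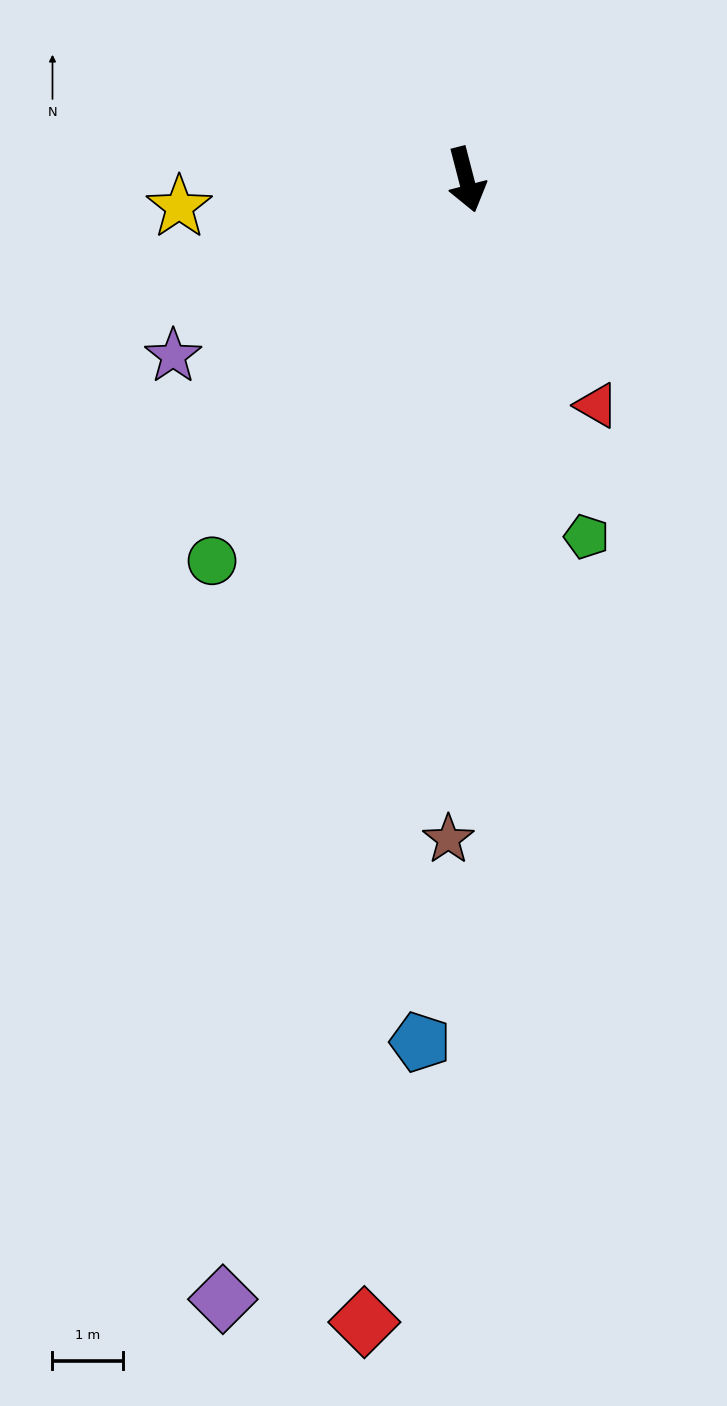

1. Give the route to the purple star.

turn right 73°, forward 4.9 m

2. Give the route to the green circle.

turn right 48°, forward 6.5 m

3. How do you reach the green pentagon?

turn left 4°, forward 5.4 m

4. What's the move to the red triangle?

turn left 16°, forward 3.7 m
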